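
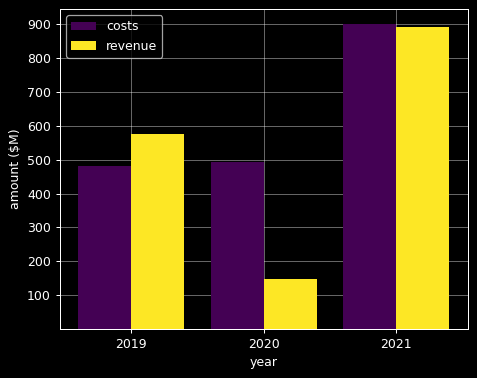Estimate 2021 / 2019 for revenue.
≈ 1.5×

2021 ≈ 900, 2019 ≈ 600; 900/600 ≈ 1.5.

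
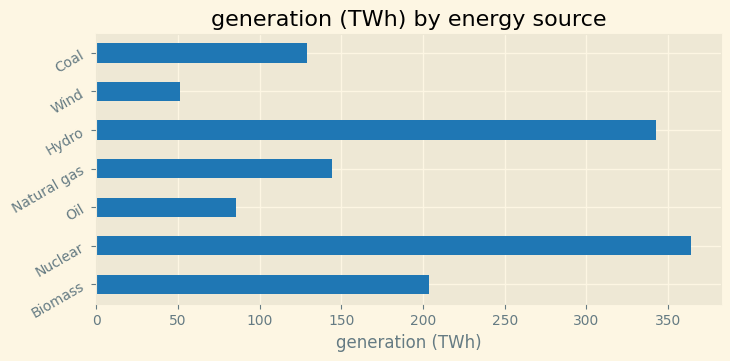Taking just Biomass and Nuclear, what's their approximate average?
≈ 275

(200 + 350) / 2 ≈ 275.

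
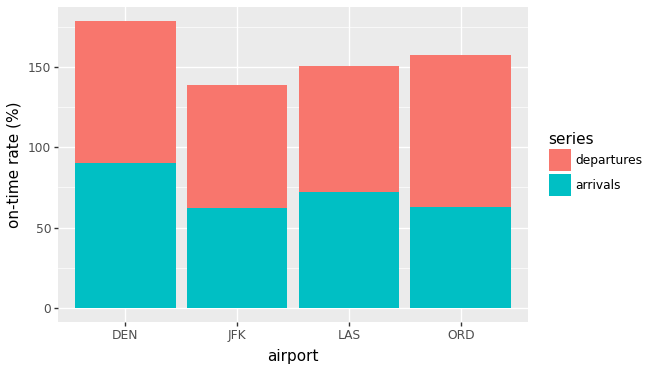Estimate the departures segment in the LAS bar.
departures top ≈ 160, bottom ≈ 80; segment ≈ 80.

≈ 80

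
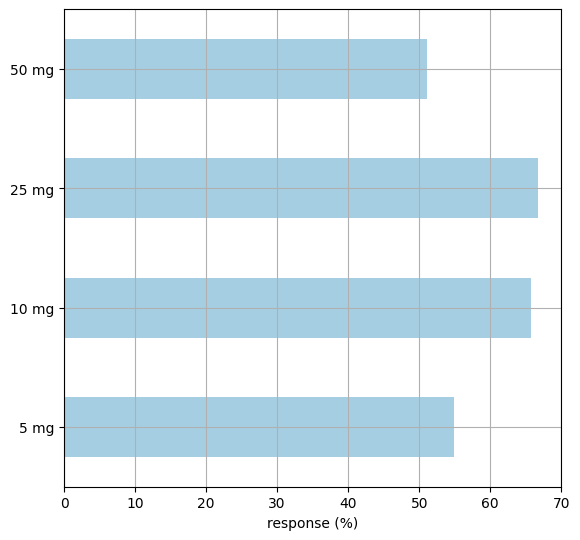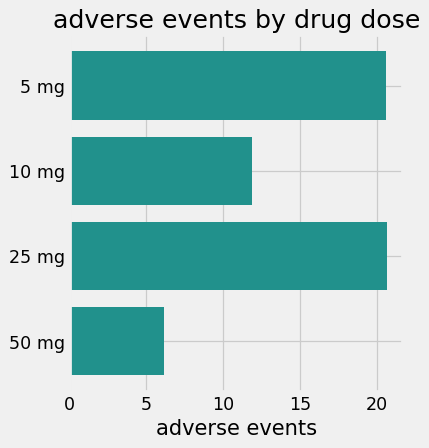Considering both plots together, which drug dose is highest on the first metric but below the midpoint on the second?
10 mg

Chart 2 median adverse events ≈ 16; below-median drug doses: 10 mg, 50 mg. Among those, 10 mg has the highest response (%) (≈ 70).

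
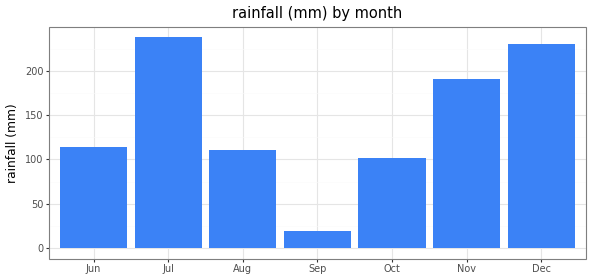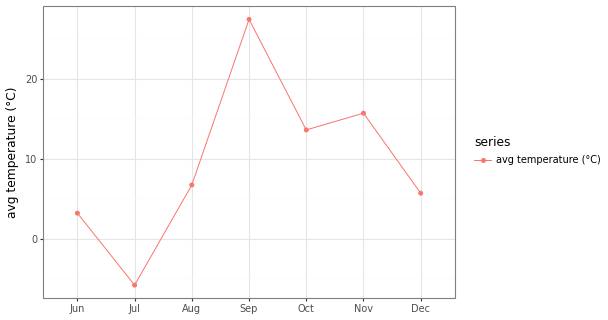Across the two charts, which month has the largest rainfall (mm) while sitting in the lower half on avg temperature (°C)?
Chart 2 median avg temperature (°C) ≈ 5; below-median months: Jun, Jul, Dec. Among those, Jul has the highest rainfall (mm) (≈ 250).

Jul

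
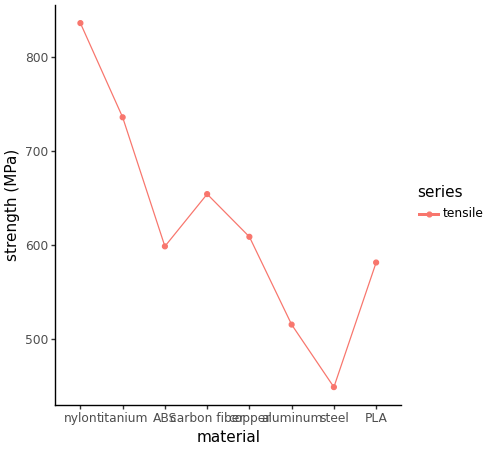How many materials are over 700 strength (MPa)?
2

Above 700: nylon, titanium.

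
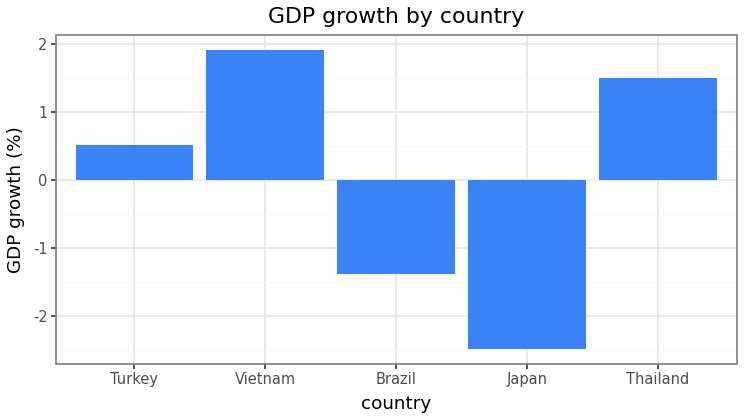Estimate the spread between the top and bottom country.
≈ 4.5

Max Vietnam ≈ 2.0, min Japan ≈ -2.5; range ≈ 4.5.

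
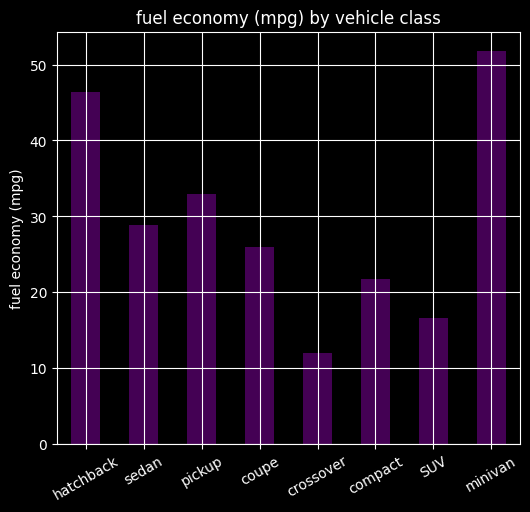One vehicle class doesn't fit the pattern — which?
minivan ≈ 50; the rest sit between ≈ 10 and ≈ 45.

minivan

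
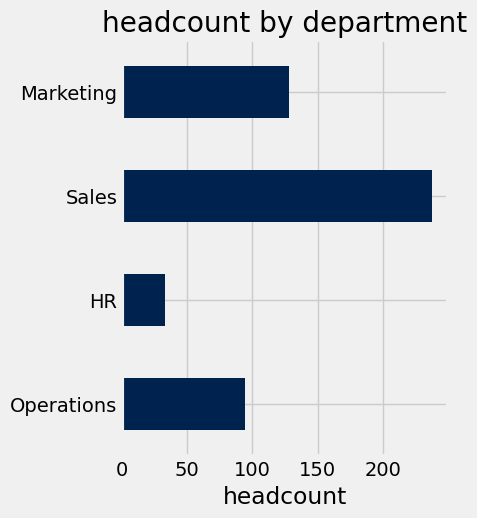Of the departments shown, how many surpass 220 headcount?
Above 220: Sales.

1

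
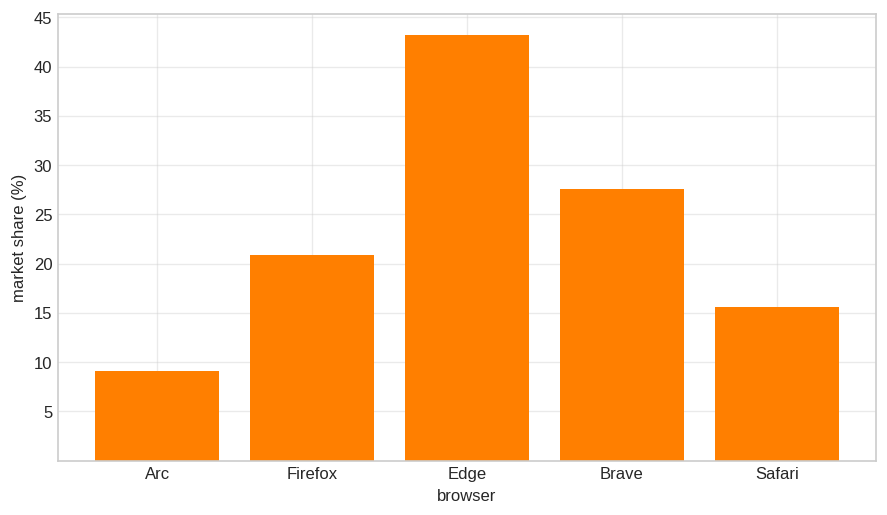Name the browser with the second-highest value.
Top 3: Edge ≈ 45, Brave ≈ 30, Firefox ≈ 20.

Brave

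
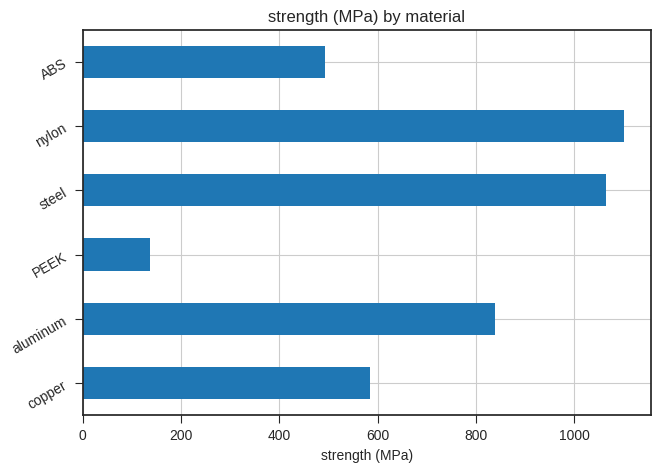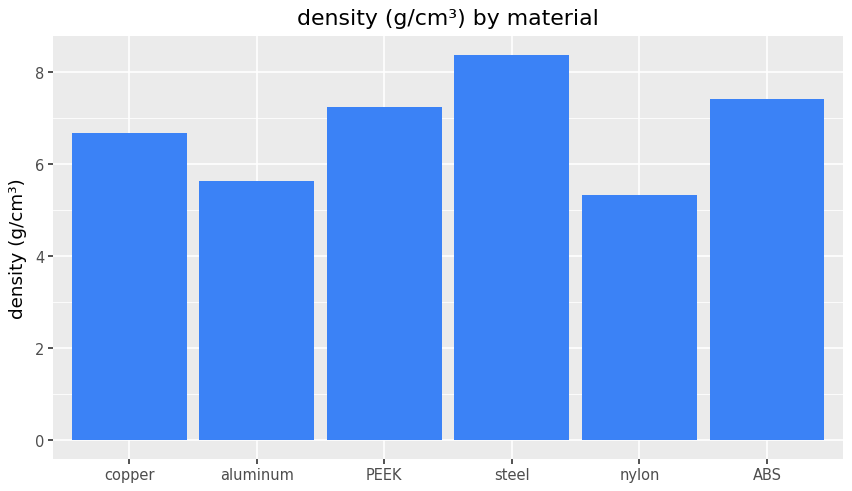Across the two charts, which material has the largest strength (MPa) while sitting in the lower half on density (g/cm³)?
nylon

Chart 2 median density (g/cm³) ≈ 7; below-median materials: copper, aluminum, nylon. Among those, nylon has the highest strength (MPa) (≈ 1200).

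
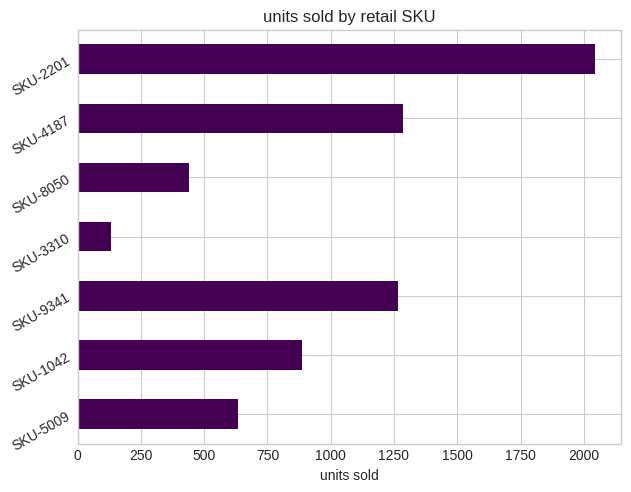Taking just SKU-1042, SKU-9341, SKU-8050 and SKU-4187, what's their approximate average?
(800 + 1200 + 400 + 1200) / 4 ≈ 900.

≈ 900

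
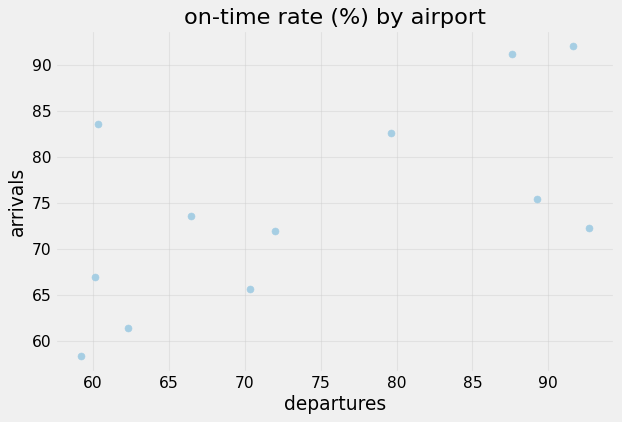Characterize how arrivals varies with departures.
positive, moderate

Points are positively correlated; moderate (|r| ≈ 0.6).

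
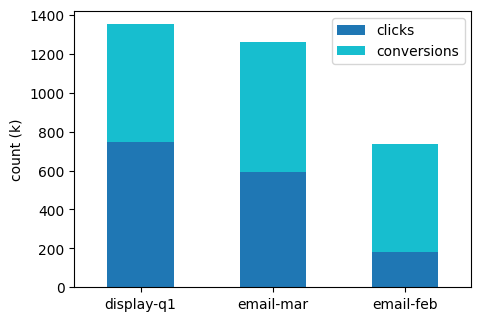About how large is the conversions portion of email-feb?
≈ 600

conversions top ≈ 800, bottom ≈ 200; segment ≈ 600.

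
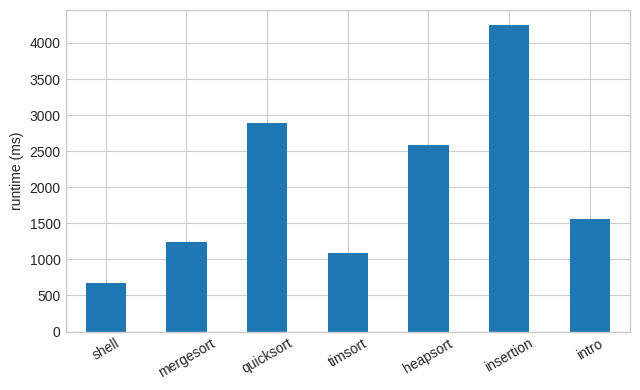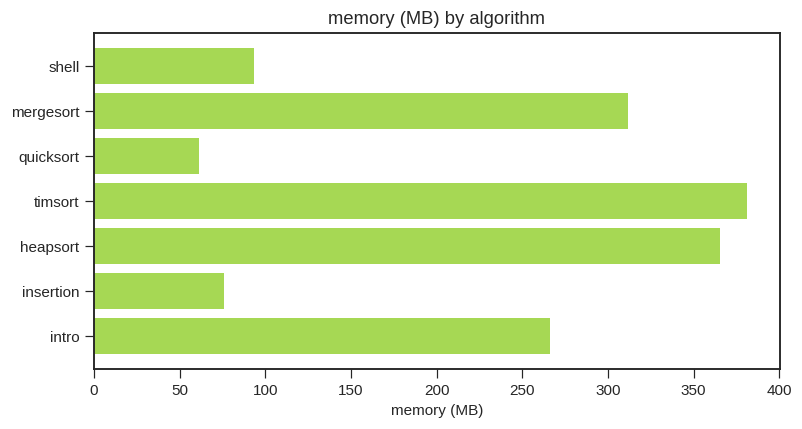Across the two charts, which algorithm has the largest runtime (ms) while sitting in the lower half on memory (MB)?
Chart 2 median memory (MB) ≈ 250; below-median algorithms: shell, quicksort, insertion. Among those, insertion has the highest runtime (ms) (≈ 4000).

insertion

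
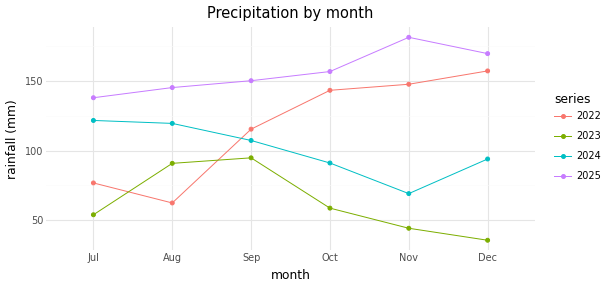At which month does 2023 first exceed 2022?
Jul: 2023 ≈ 60 vs 2022 ≈ 80 (not yet); Aug: 2023 ≈ 100 vs 2022 ≈ 60 (first crossover).

Aug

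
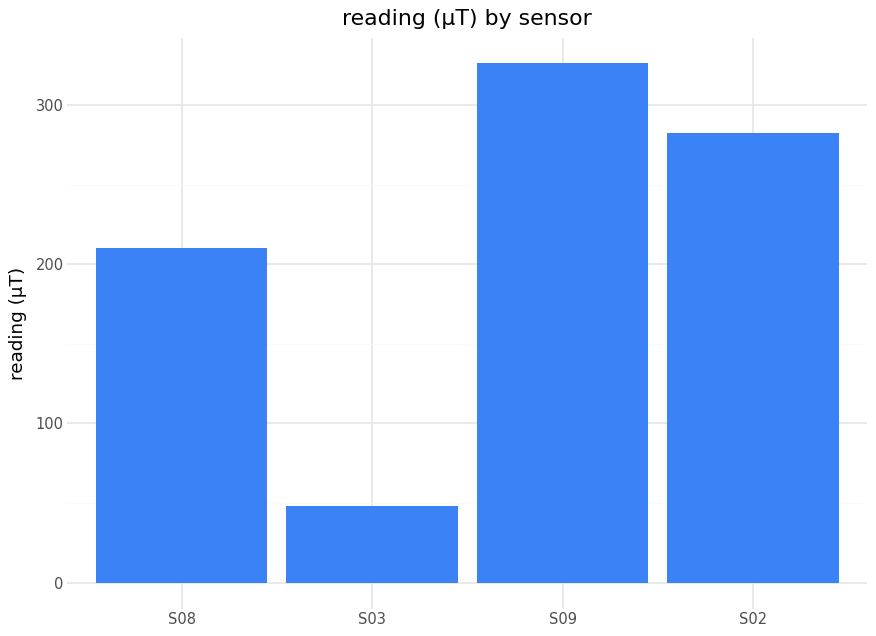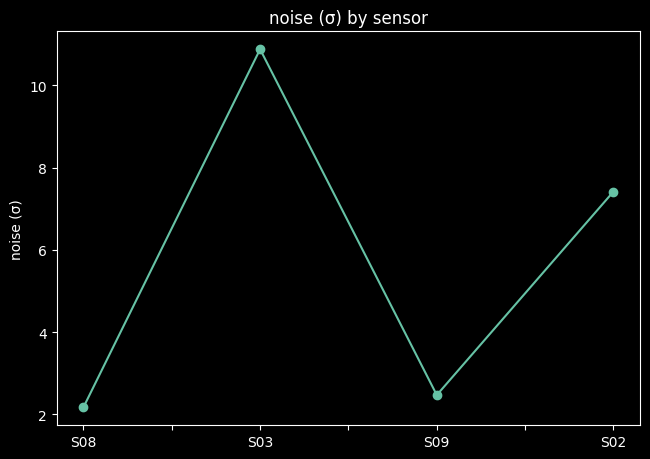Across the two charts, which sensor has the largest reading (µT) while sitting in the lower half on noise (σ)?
Chart 2 median noise (σ) ≈ 5; below-median sensors: S08, S09. Among those, S09 has the highest reading (µT) (≈ 350).

S09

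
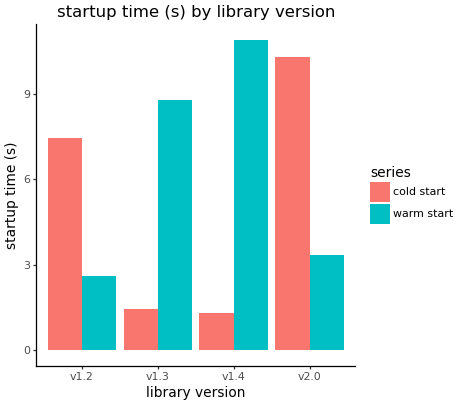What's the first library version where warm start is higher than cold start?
v1.2: warm start ≈ 3 vs cold start ≈ 7 (not yet); v1.3: warm start ≈ 9 vs cold start ≈ 1 (first crossover).

v1.3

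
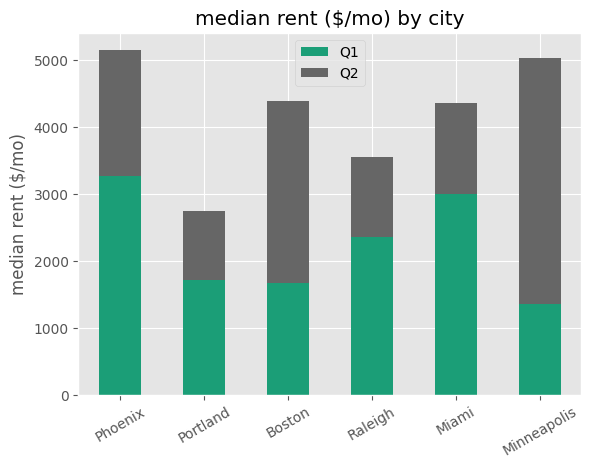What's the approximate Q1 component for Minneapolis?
≈ 1500

Q1 top ≈ 1500, bottom ≈ 0; segment ≈ 1500.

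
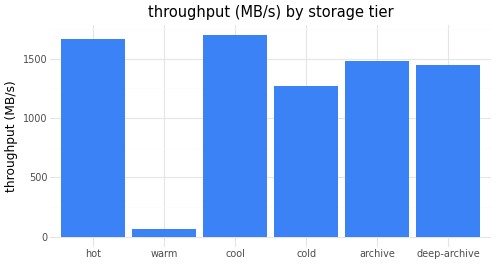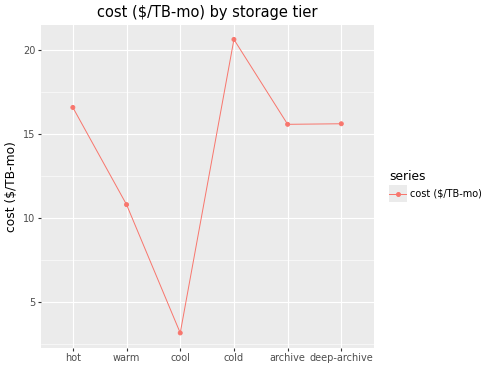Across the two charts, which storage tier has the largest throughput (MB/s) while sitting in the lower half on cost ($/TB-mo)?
Chart 2 median cost ($/TB-mo) ≈ 16; below-median storage tiers: warm, cool, archive. Among those, cool has the highest throughput (MB/s) (≈ 1600).

cool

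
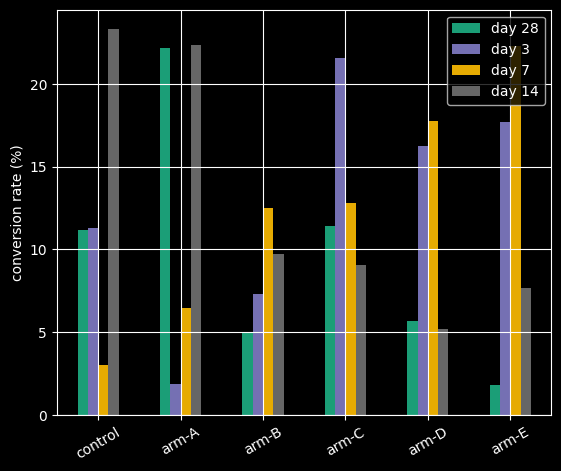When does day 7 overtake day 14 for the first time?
arm-B

arm-A: day 7 ≈ 6 vs day 14 ≈ 22 (not yet); arm-B: day 7 ≈ 12 vs day 14 ≈ 10 (first crossover).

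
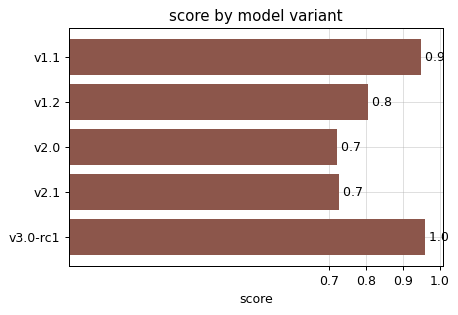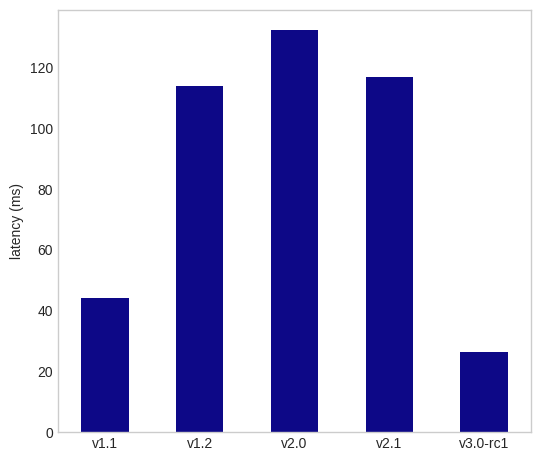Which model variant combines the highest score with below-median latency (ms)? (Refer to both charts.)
Chart 2 median latency (ms) ≈ 120; below-median model variants: v1.1, v3.0-rc1. Among those, v3.0-rc1 has the highest score (≈ 1).

v3.0-rc1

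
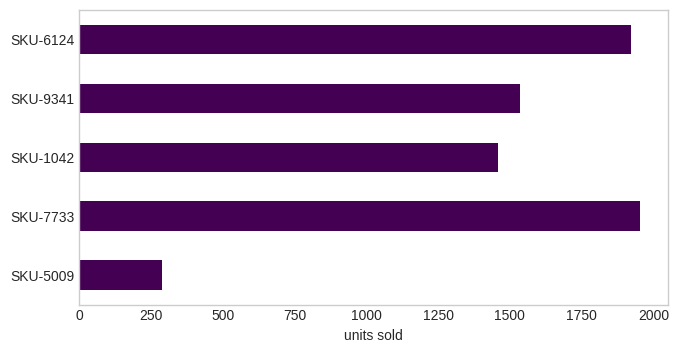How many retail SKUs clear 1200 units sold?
4

Above 1200: SKU-7733, SKU-1042, SKU-9341, SKU-6124.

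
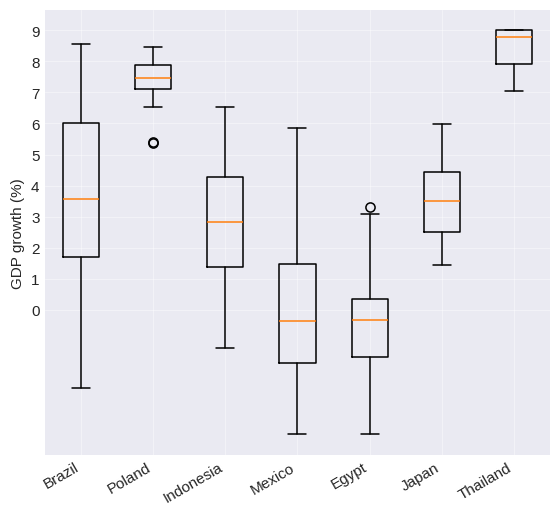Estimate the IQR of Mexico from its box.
Q3 ≈ 1, Q1 ≈ -2; IQR ≈ 3.

≈ 3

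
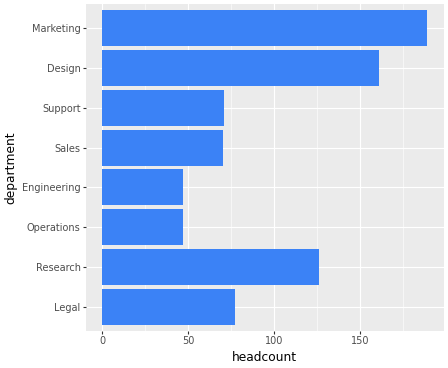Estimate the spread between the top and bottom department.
Max Marketing ≈ 180, min Operations ≈ 40; range ≈ 140.

≈ 140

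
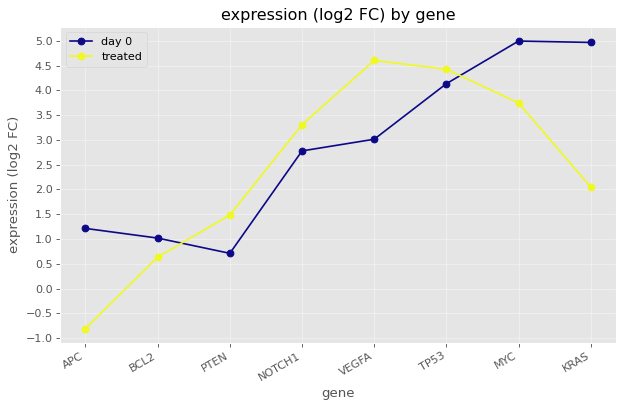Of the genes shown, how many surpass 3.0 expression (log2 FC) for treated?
Above 3.0: NOTCH1, VEGFA, TP53, MYC.

4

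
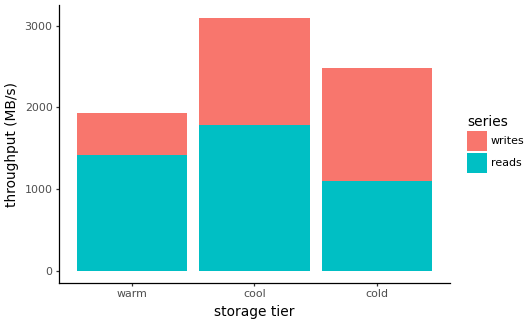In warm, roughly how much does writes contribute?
≈ 500

writes top ≈ 2000, bottom ≈ 1500; segment ≈ 500.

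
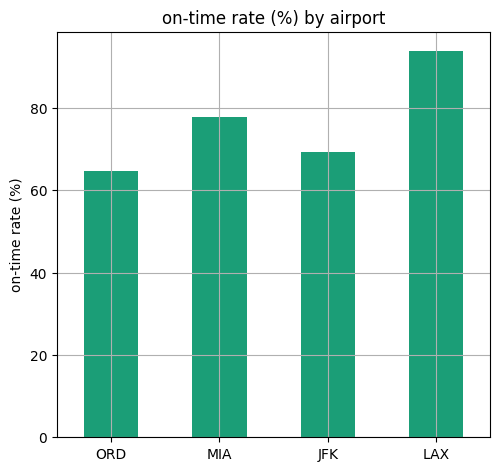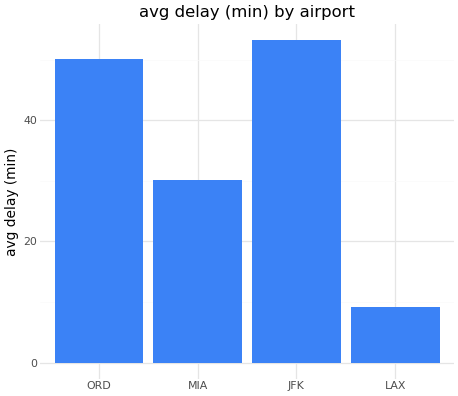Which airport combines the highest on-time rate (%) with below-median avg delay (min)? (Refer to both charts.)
Chart 2 median avg delay (min) ≈ 40; below-median airports: MIA, LAX. Among those, LAX has the highest on-time rate (%) (≈ 90).

LAX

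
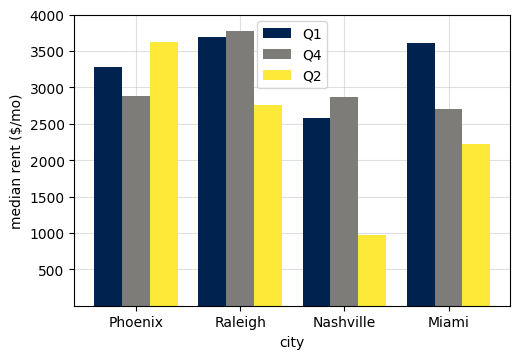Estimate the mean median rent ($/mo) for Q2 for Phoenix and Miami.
(3500 + 2000) / 2 ≈ 2750.

≈ 2750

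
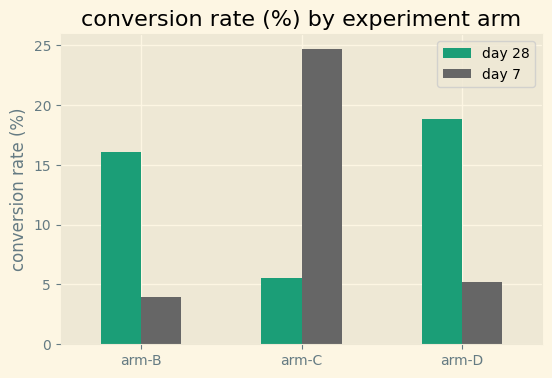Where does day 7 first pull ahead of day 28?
arm-B: day 7 ≈ 5 vs day 28 ≈ 15 (not yet); arm-C: day 7 ≈ 25 vs day 28 ≈ 5 (first crossover).

arm-C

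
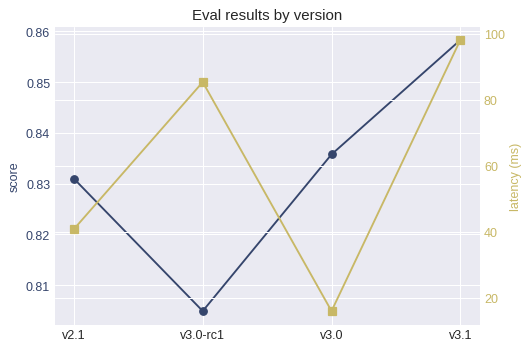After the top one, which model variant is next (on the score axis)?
Top 3 (on the score axis): v3.1 ≈ 0.86, v3.0 ≈ 0.84, v2.1 ≈ 0.83.

v3.0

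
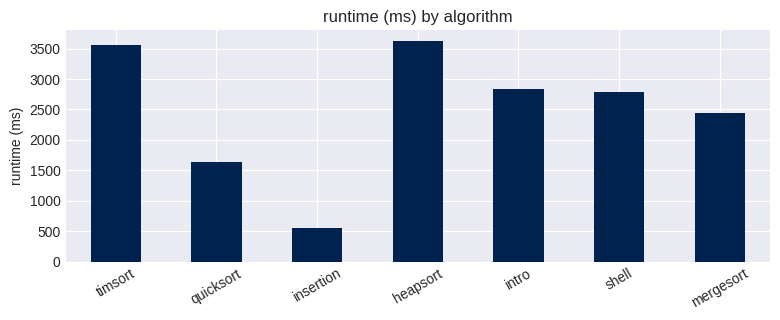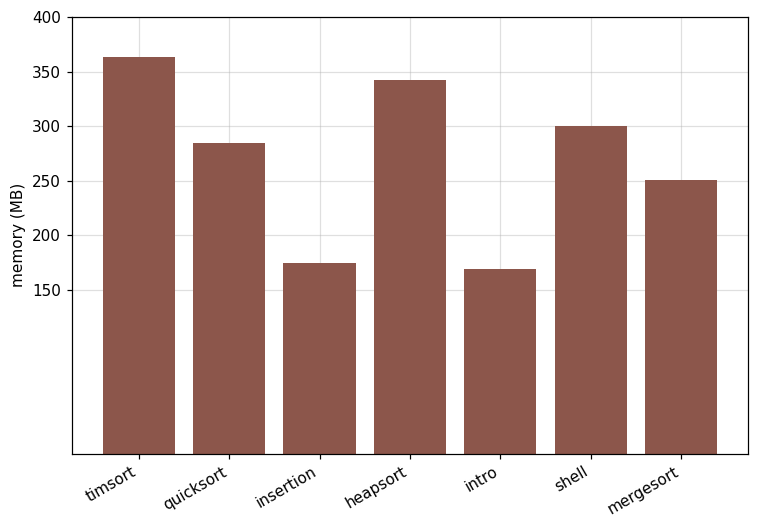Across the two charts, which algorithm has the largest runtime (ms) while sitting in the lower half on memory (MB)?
intro

Chart 2 median memory (MB) ≈ 300; below-median algorithms: insertion, intro, mergesort. Among those, intro has the highest runtime (ms) (≈ 3000).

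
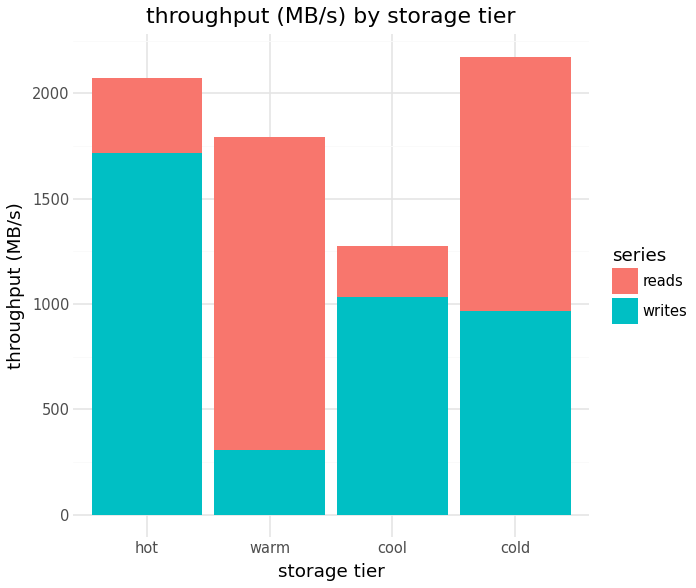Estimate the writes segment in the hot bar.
≈ 1800

writes top ≈ 1800, bottom ≈ 0; segment ≈ 1800.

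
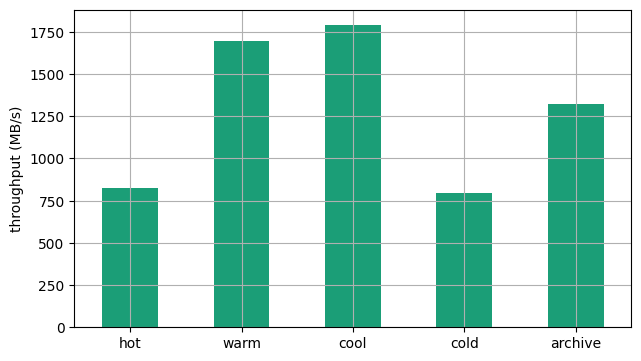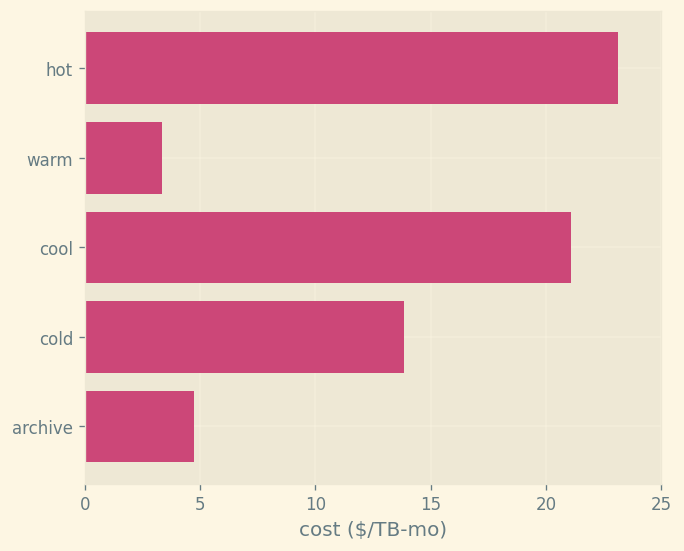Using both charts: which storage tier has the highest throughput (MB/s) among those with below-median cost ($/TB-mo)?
warm

Chart 2 median cost ($/TB-mo) ≈ 15; below-median storage tiers: warm, archive. Among those, warm has the highest throughput (MB/s) (≈ 1600).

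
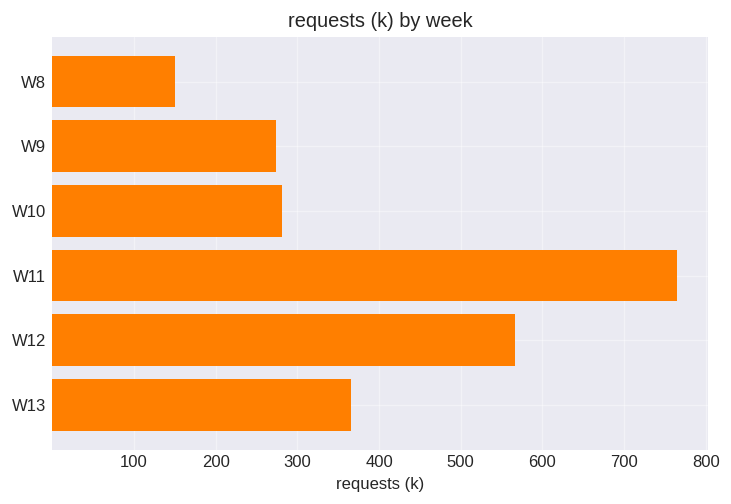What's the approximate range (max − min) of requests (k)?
≈ 600

Max W11 ≈ 800, min W8 ≈ 200; range ≈ 600.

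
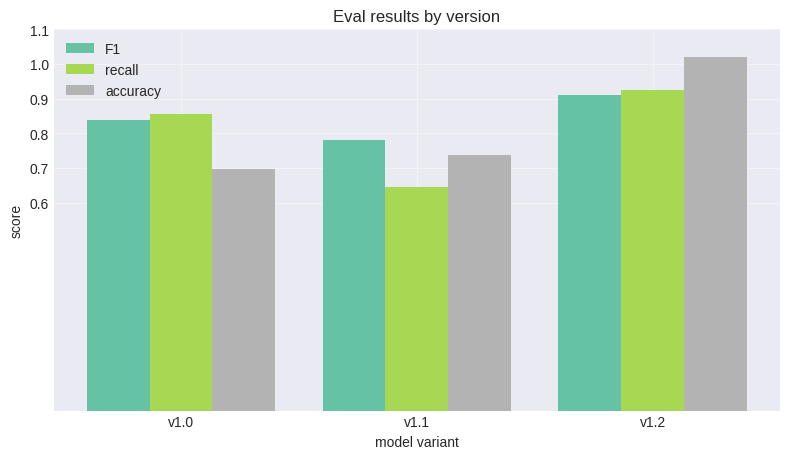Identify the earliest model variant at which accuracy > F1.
v1.2

v1.1: accuracy ≈ 0.7 vs F1 ≈ 0.8 (not yet); v1.2: accuracy ≈ 1.0 vs F1 ≈ 0.9 (first crossover).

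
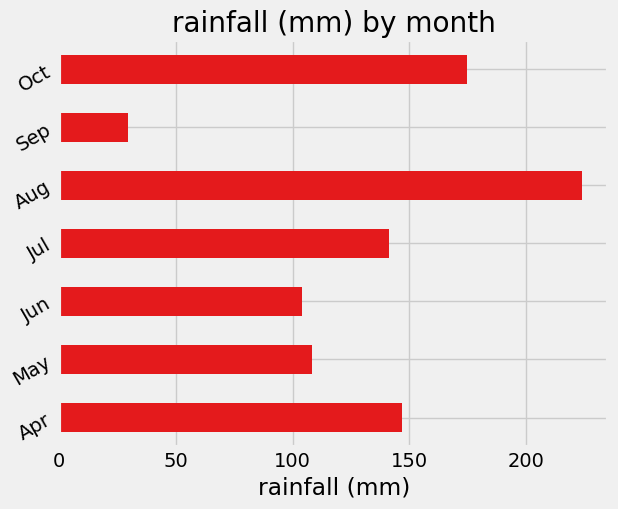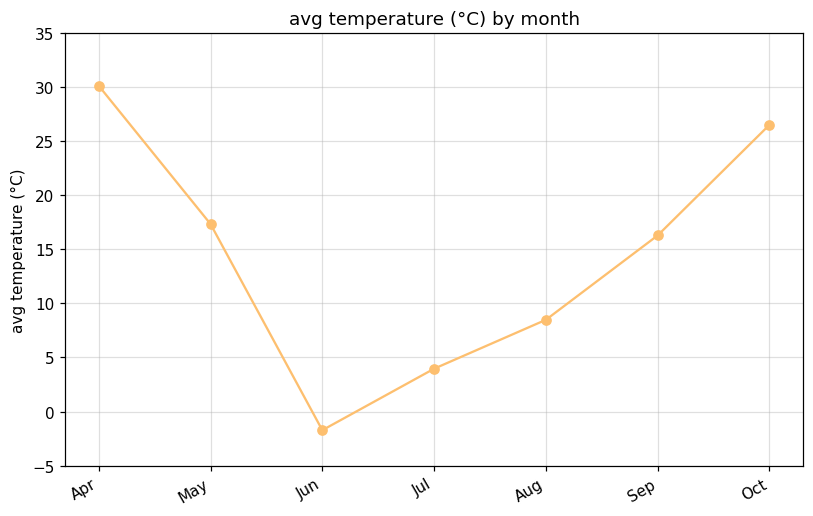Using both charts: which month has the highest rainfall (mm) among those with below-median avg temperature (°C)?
Aug

Chart 2 median avg temperature (°C) ≈ 15; below-median months: Jun, Jul, Aug. Among those, Aug has the highest rainfall (mm) (≈ 225).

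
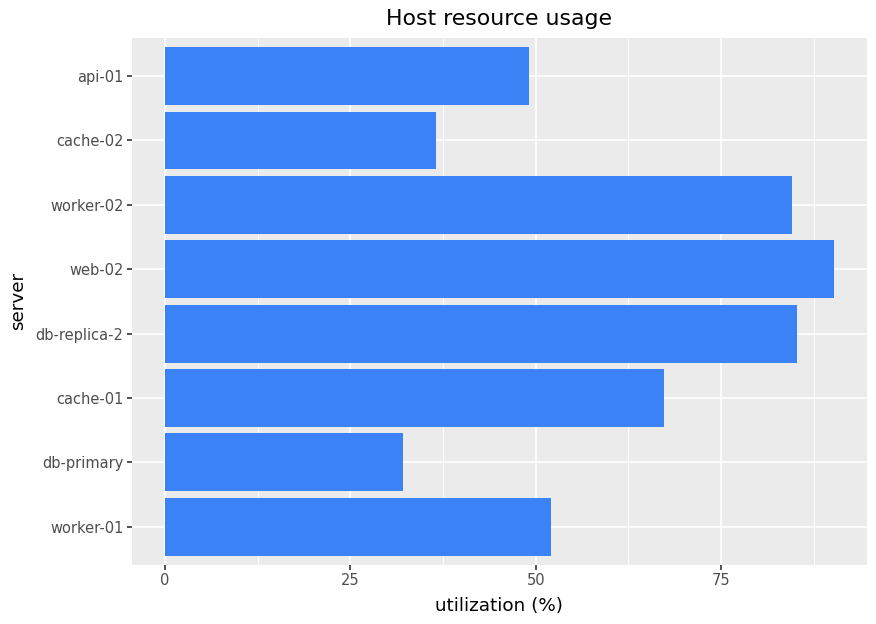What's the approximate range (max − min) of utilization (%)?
≈ 60

Max web-02 ≈ 90, min db-primary ≈ 30; range ≈ 60.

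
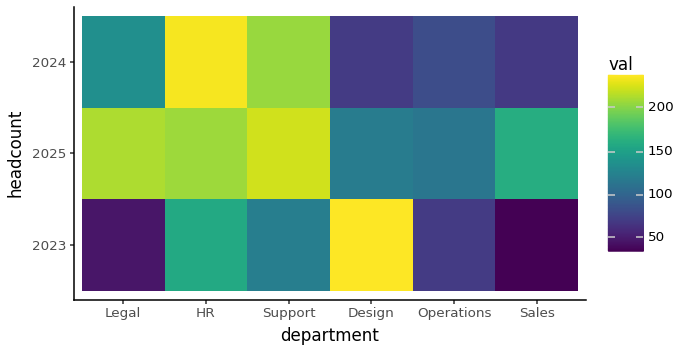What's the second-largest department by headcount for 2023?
Top 3 for 2023: Design ≈ 240, HR ≈ 160, Support ≈ 120.

HR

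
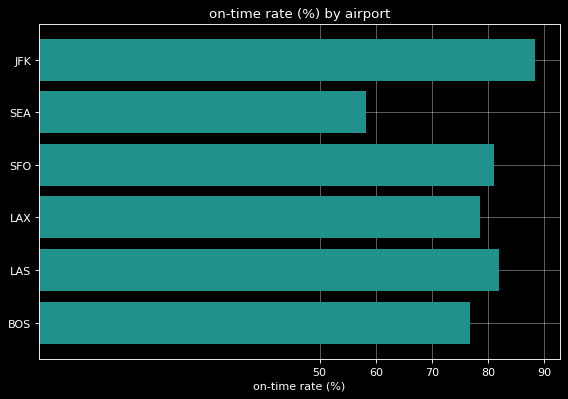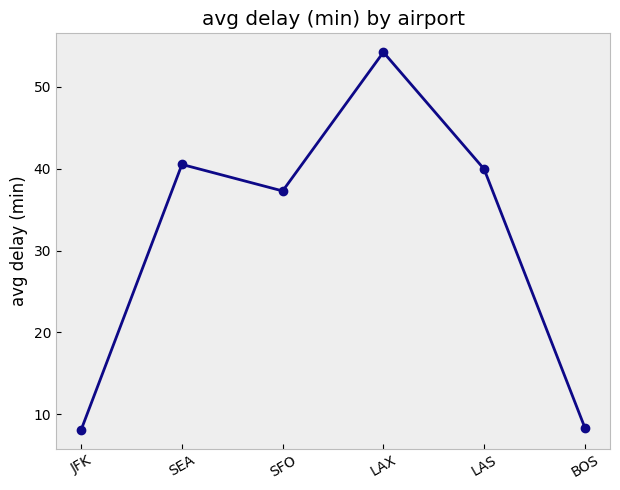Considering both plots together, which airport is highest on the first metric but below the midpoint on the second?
Chart 2 median avg delay (min) ≈ 40; below-median airports: JFK, SFO, BOS. Among those, JFK has the highest on-time rate (%) (≈ 90).

JFK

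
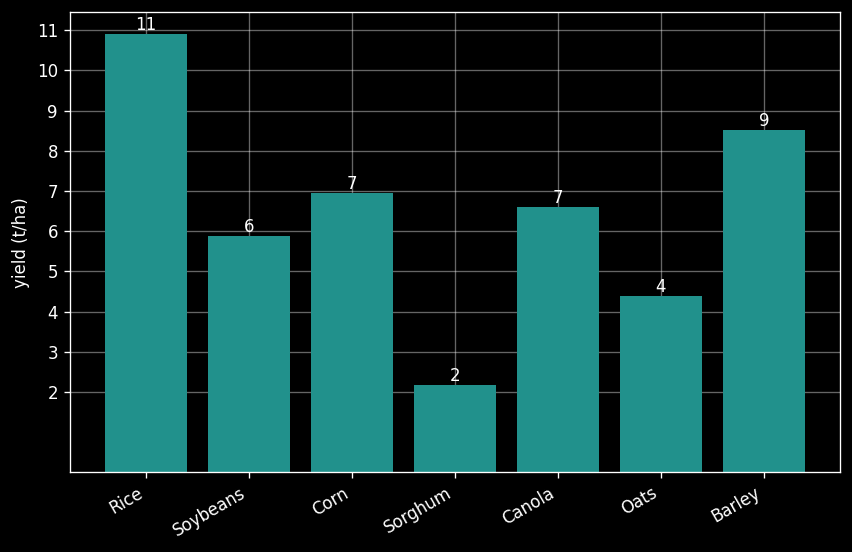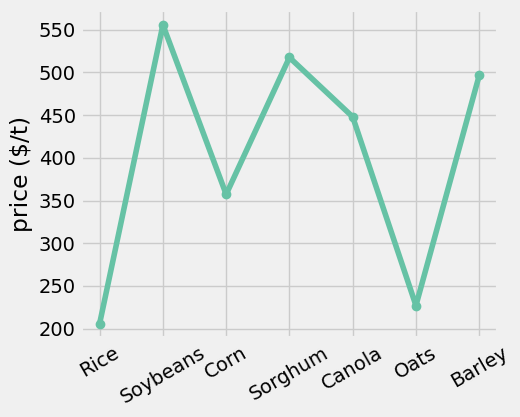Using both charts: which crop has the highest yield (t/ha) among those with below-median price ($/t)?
Rice

Chart 2 median price ($/t) ≈ 400; below-median crops: Rice, Corn, Oats. Among those, Rice has the highest yield (t/ha) (≈ 11).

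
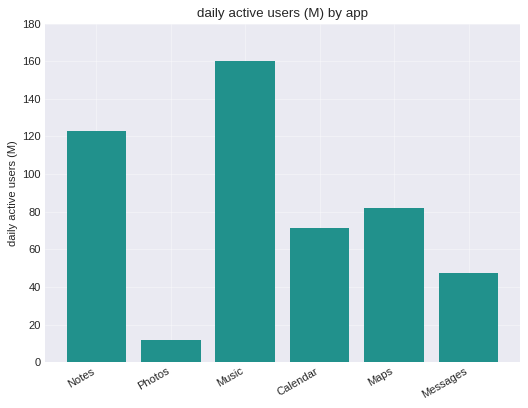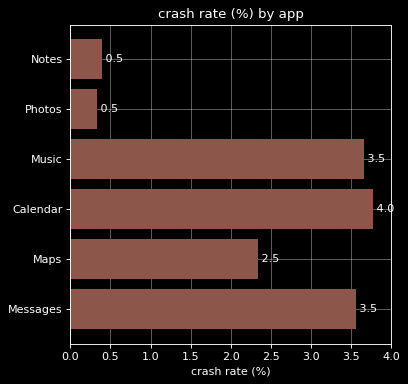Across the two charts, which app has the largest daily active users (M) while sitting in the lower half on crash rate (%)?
Notes

Chart 2 median crash rate (%) ≈ 3; below-median apps: Notes, Photos, Maps. Among those, Notes has the highest daily active users (M) (≈ 120).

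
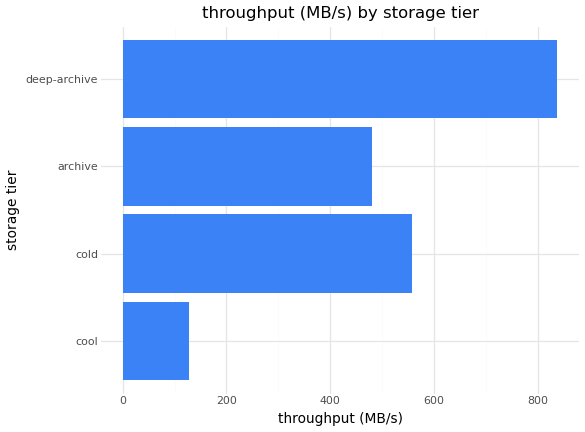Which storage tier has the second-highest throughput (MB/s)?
cold

Top 3: deep-archive ≈ 800, cold ≈ 600, archive ≈ 500.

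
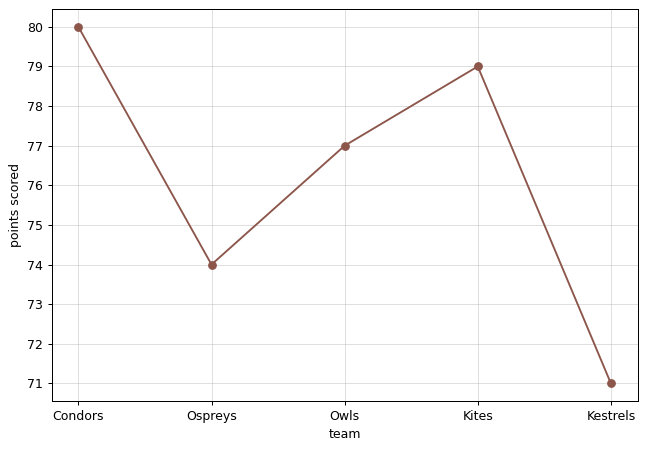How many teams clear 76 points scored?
Above 76: Condors, Owls, Kites.

3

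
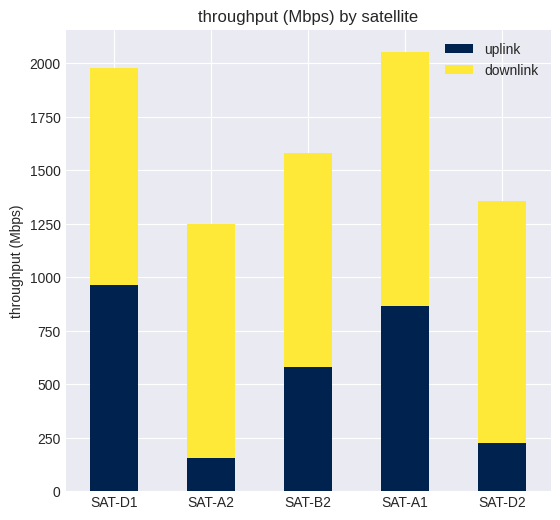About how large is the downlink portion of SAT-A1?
≈ 1200

downlink top ≈ 2000, bottom ≈ 800; segment ≈ 1200.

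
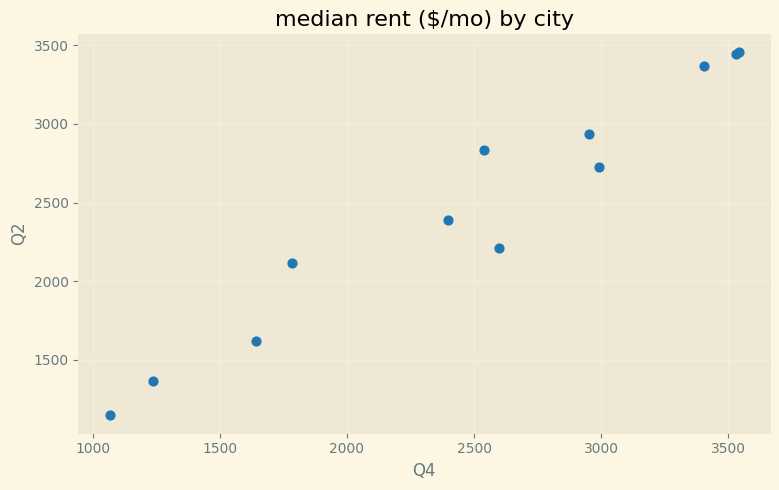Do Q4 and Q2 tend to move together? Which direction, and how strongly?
positive, strong

Points are positively correlated; strong (|r| ≈ 1.0).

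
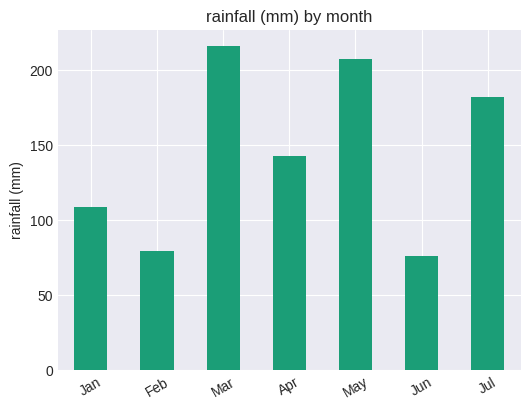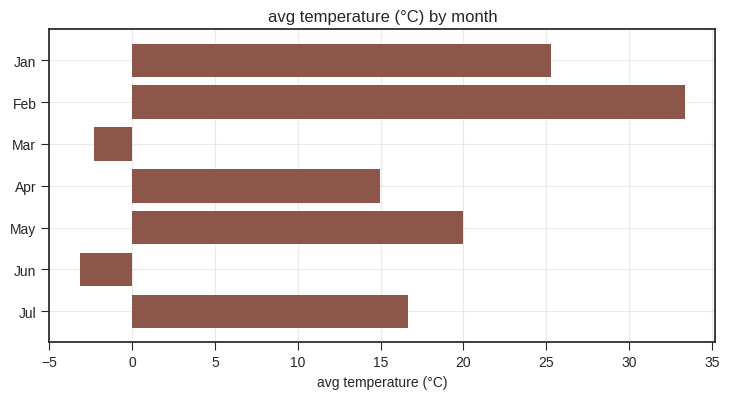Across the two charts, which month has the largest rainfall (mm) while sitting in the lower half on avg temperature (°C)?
Chart 2 median avg temperature (°C) ≈ 15; below-median months: Mar, Apr, Jun. Among those, Mar has the highest rainfall (mm) (≈ 220).

Mar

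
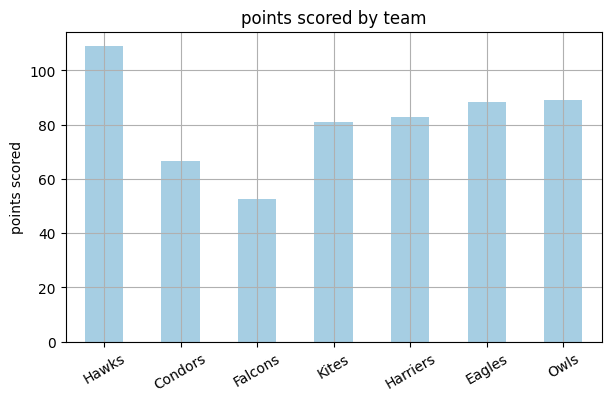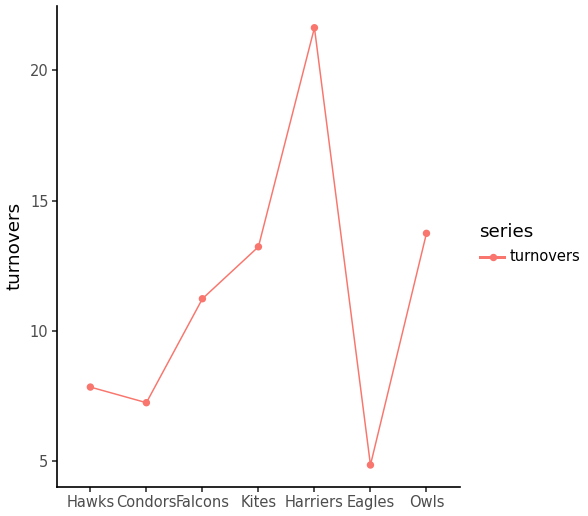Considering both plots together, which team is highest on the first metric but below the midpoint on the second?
Hawks

Chart 2 median turnovers ≈ 12; below-median teams: Hawks, Condors, Eagles. Among those, Hawks has the highest points scored (≈ 110).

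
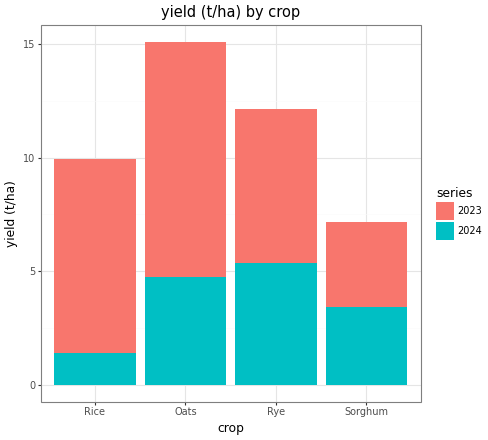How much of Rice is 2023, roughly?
≈ 8

2023 top ≈ 10, bottom ≈ 2; segment ≈ 8.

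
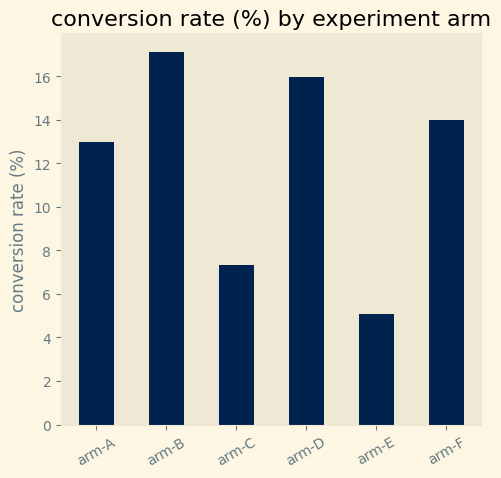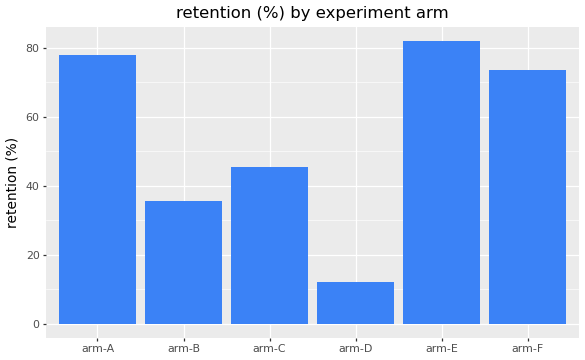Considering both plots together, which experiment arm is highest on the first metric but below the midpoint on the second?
arm-B

Chart 2 median retention (%) ≈ 60; below-median experiment arms: arm-B, arm-C, arm-D. Among those, arm-B has the highest conversion rate (%) (≈ 18).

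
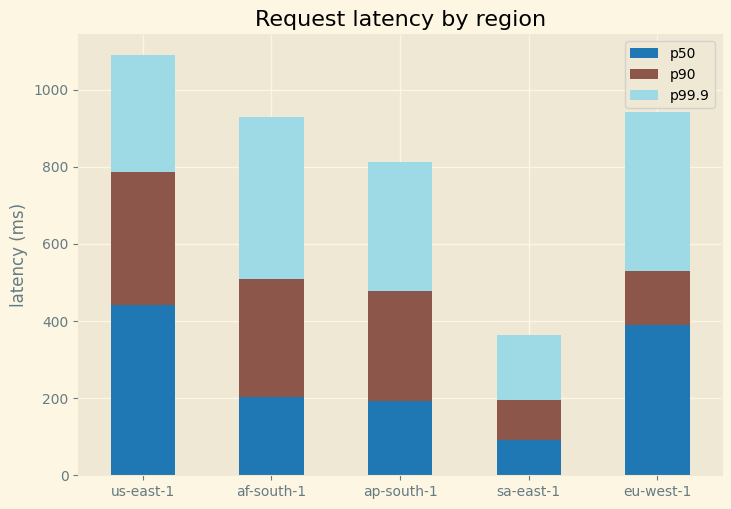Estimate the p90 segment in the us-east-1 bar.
p90 top ≈ 800, bottom ≈ 400; segment ≈ 400.

≈ 400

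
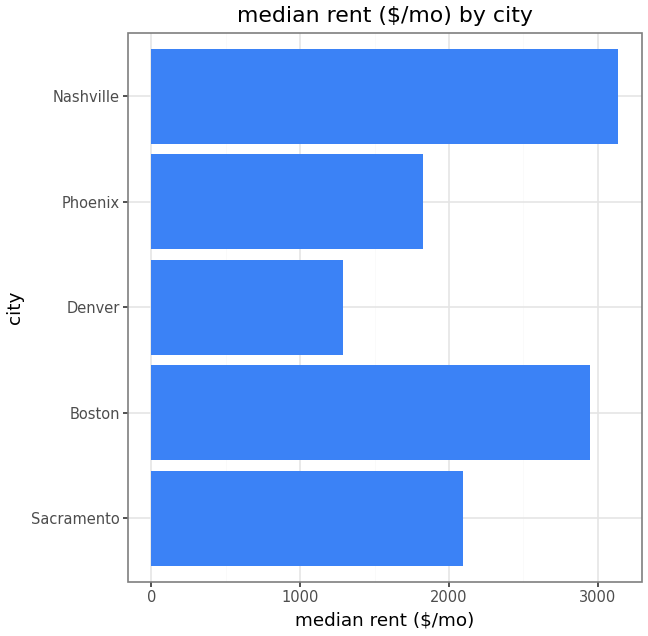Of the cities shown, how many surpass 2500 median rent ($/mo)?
2

Above 2500: Boston, Nashville.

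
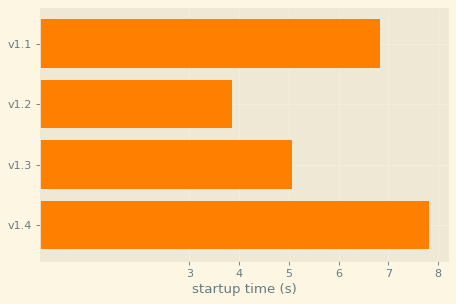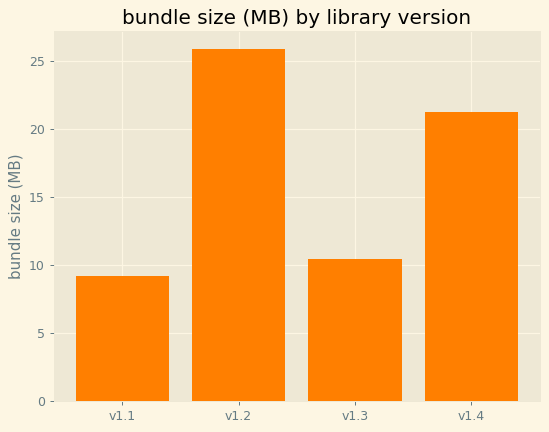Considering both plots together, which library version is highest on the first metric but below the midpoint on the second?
Chart 2 median bundle size (MB) ≈ 15; below-median library versions: v1.1, v1.3. Among those, v1.1 has the highest startup time (s) (≈ 7).

v1.1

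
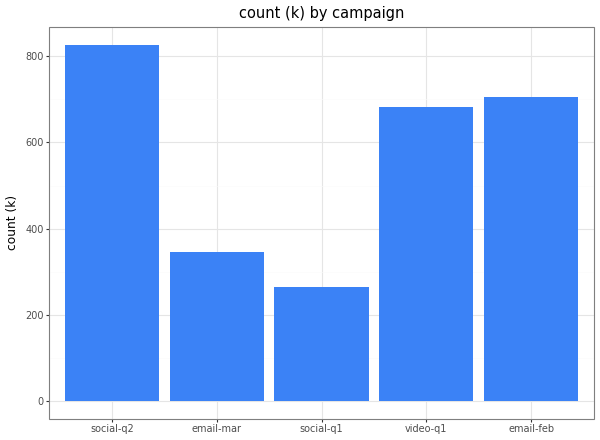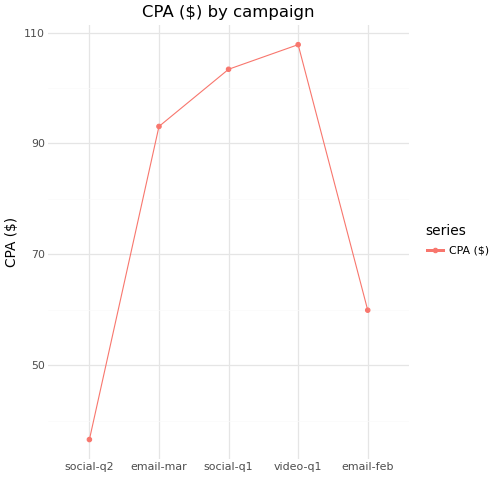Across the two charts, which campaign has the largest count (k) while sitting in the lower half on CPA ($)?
Chart 2 median CPA ($) ≈ 90; below-median campaigns: social-q2, email-feb. Among those, social-q2 has the highest count (k) (≈ 800).

social-q2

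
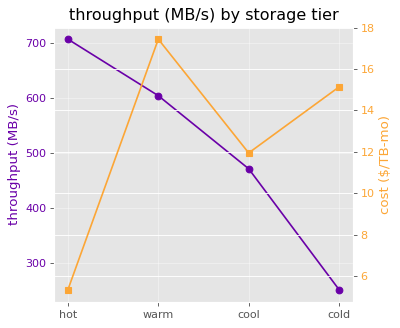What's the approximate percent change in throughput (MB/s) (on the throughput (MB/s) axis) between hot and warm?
≈ -14.3%

hot ≈ 700, warm ≈ 600; (600 − 700) / 700 ≈ -14.3%.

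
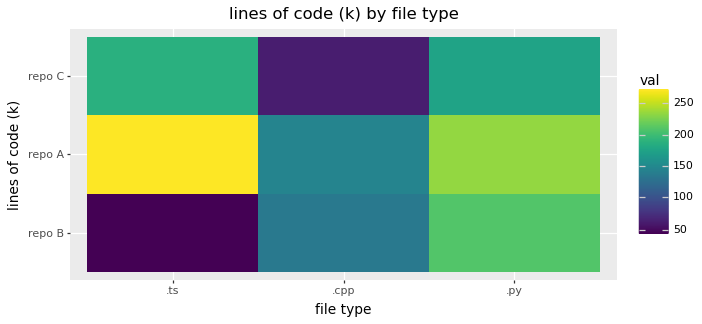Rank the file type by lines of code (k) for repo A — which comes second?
Top 3 for repo A: .ts ≈ 280, .py ≈ 240, .cpp ≈ 140.

.py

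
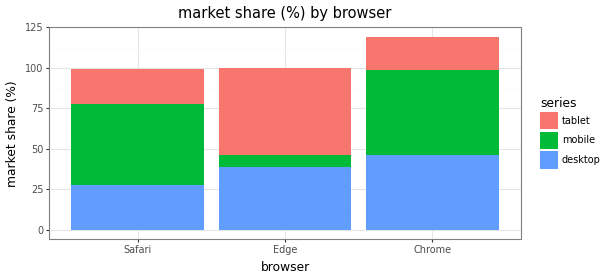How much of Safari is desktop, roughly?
desktop top ≈ 30, bottom ≈ 0; segment ≈ 30.

≈ 30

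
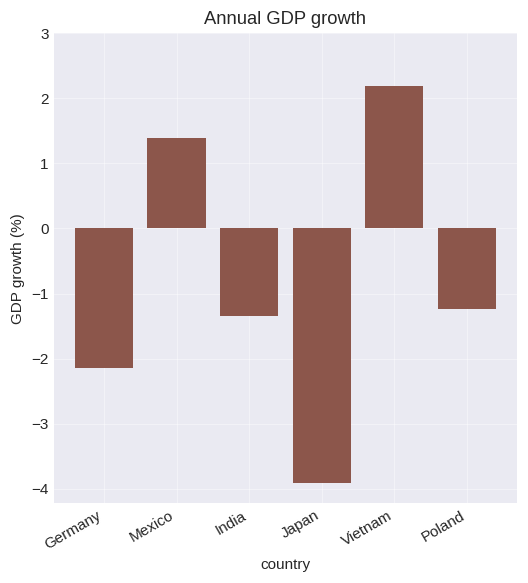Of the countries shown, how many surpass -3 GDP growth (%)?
5

Above -3: Germany, Mexico, India, Vietnam, Poland.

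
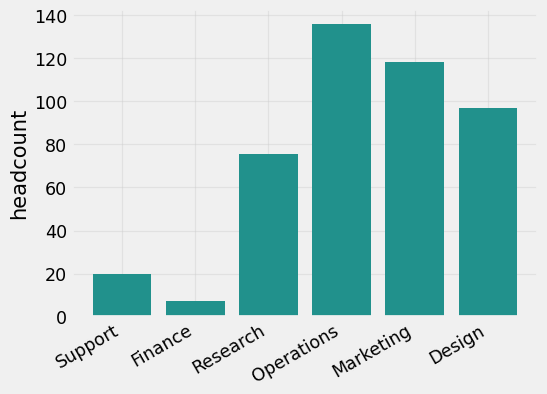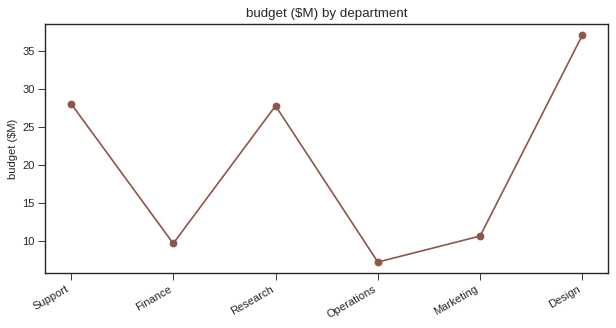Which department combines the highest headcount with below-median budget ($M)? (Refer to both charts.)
Operations

Chart 2 median budget ($M) ≈ 20; below-median departments: Finance, Operations, Marketing. Among those, Operations has the highest headcount (≈ 140).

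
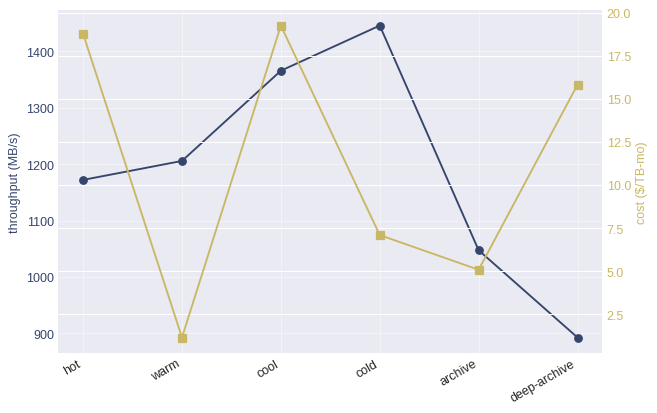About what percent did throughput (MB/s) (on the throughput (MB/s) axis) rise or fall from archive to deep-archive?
archive ≈ 1050, deep-archive ≈ 900; (900 − 1050) / 1050 ≈ -14.3%.

≈ -14.3%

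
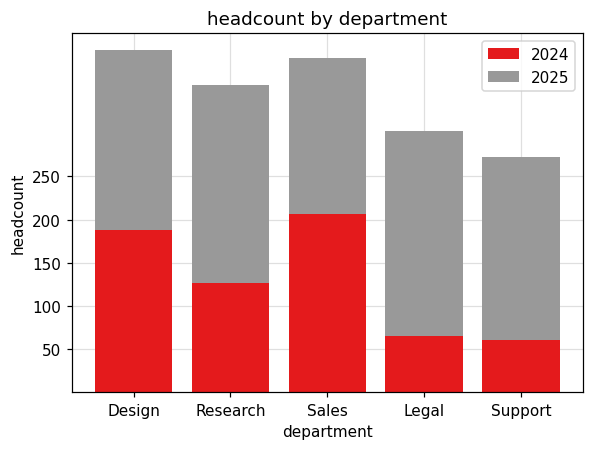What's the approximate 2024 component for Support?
≈ 50

2024 top ≈ 50, bottom ≈ 0; segment ≈ 50.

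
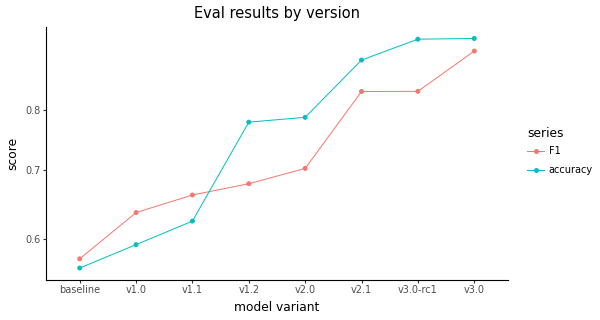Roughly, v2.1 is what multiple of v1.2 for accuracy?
≈ 1.12×

v2.1 ≈ 0.90, v1.2 ≈ 0.80; 0.90/0.80 ≈ 1.12.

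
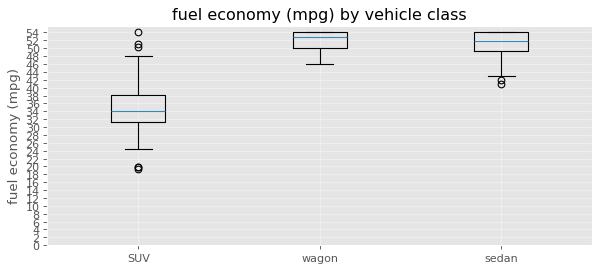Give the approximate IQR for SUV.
Q3 ≈ 38, Q1 ≈ 32; IQR ≈ 6.

≈ 6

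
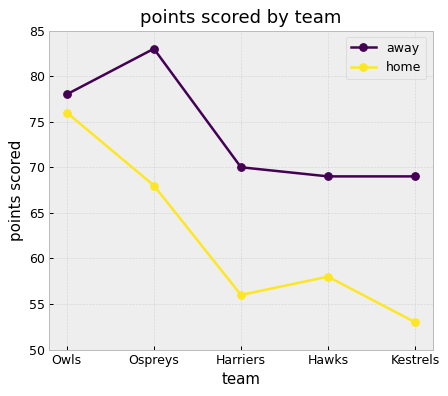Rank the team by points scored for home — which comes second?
Top 3 for home: Owls ≈ 75, Ospreys ≈ 70, Hawks ≈ 60.

Ospreys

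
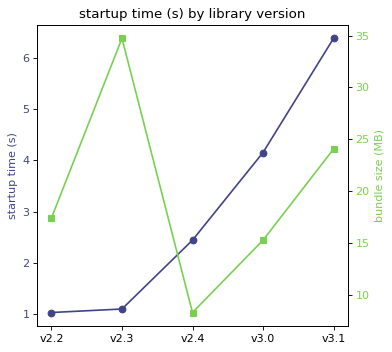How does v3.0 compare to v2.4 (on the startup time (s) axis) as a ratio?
v3.0 ≈ 4.0, v2.4 ≈ 2.5; 4.0/2.5 ≈ 1.6.

≈ 1.6×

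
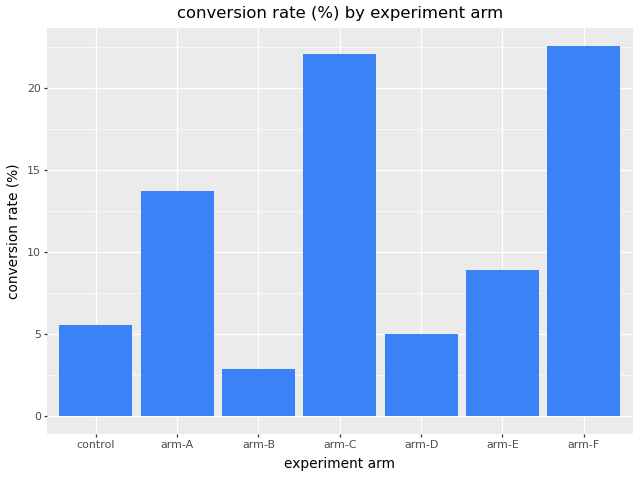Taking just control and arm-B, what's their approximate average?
(6 + 2) / 2 ≈ 4.

≈ 4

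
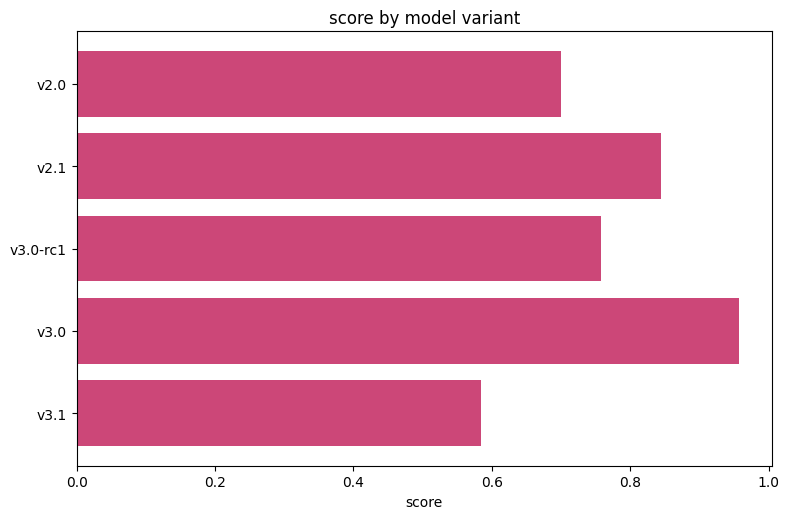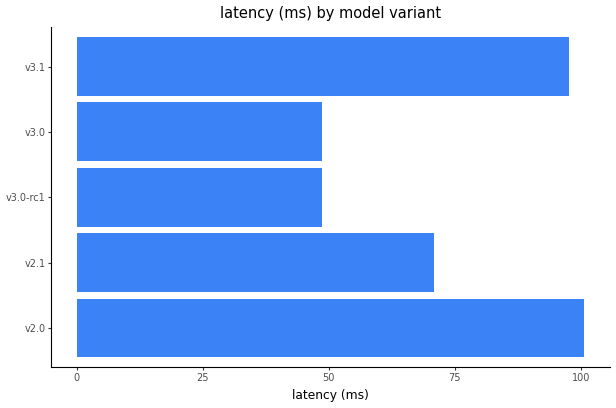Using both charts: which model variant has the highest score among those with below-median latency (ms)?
Chart 2 median latency (ms) ≈ 70; below-median model variants: v3.0-rc1, v3.0. Among those, v3.0 has the highest score (≈ 1).

v3.0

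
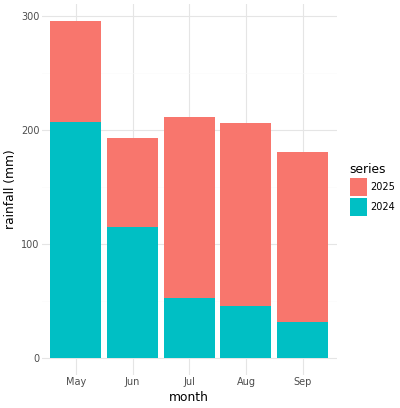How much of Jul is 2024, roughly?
2024 top ≈ 50, bottom ≈ 0; segment ≈ 50.

≈ 50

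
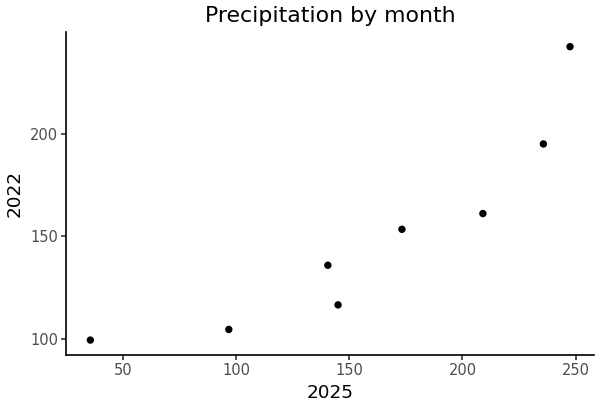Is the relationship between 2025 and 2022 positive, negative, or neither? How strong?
Points are positively correlated; strong (|r| ≈ 0.9).

positive, strong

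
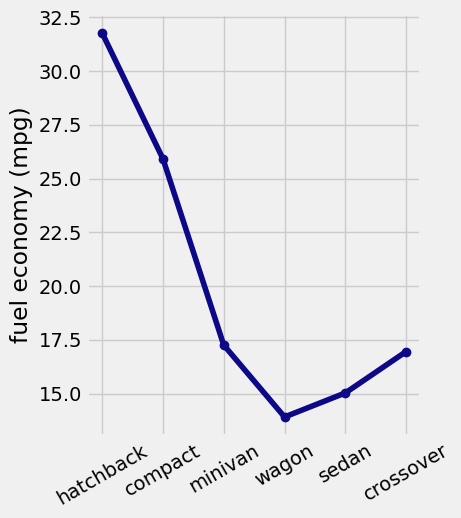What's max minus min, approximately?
≈ 18

Max hatchback ≈ 32, min wagon ≈ 14; range ≈ 18.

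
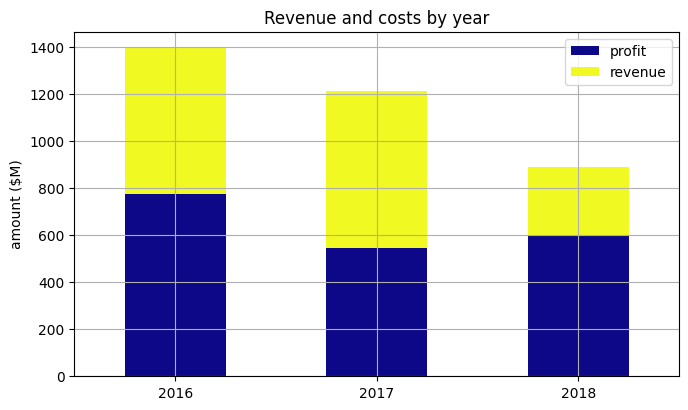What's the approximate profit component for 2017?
≈ 600

profit top ≈ 600, bottom ≈ 0; segment ≈ 600.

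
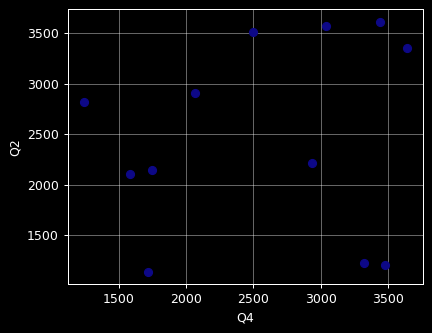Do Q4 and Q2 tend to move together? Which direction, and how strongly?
no clear correlation

Points are roughly uncorrelated; weak (|r| ≈ 0.1).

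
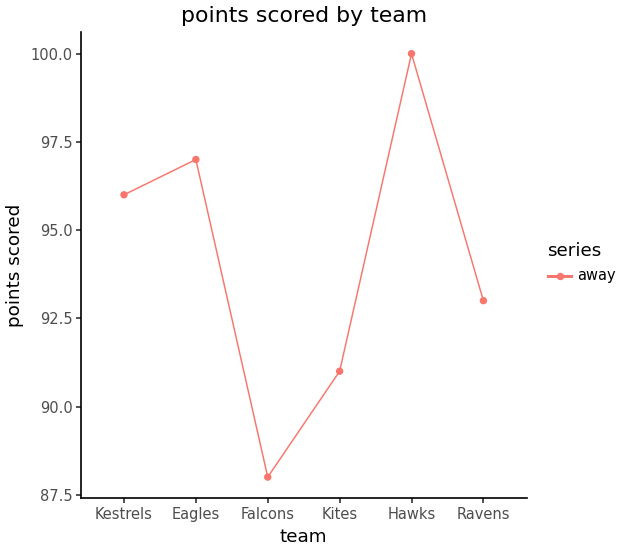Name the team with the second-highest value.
Top 3: Hawks ≈ 100, Eagles ≈ 97, Kestrels ≈ 96.

Eagles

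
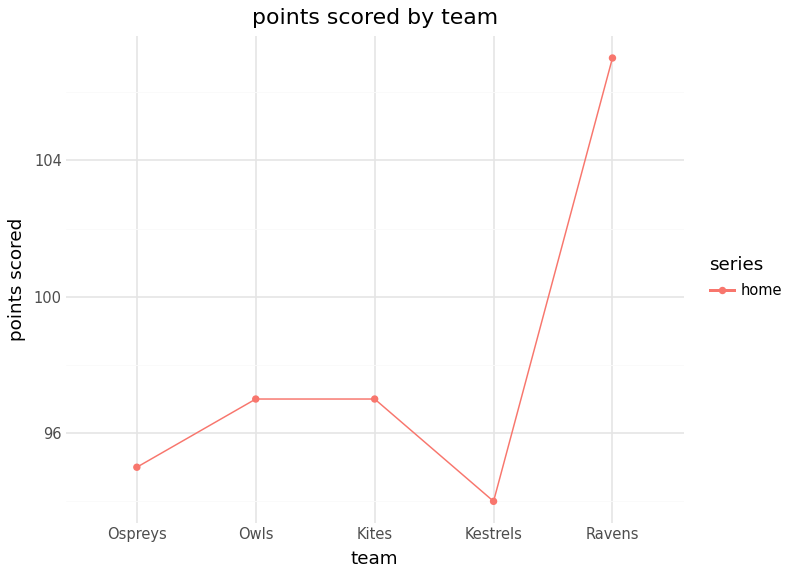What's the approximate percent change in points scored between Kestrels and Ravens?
Kestrels ≈ 94, Ravens ≈ 108; (108 − 94) / 94 ≈ +14.9%.

≈ +14.9%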